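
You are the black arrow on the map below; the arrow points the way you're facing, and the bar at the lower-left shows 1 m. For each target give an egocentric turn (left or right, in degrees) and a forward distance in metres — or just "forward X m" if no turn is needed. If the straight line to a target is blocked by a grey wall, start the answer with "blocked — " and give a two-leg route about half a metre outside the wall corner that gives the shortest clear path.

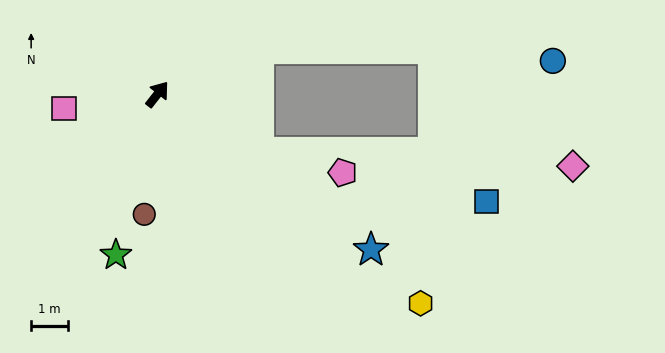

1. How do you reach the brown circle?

turn right 148°, forward 3.3 m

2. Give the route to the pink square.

turn left 137°, forward 2.6 m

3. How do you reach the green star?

turn right 156°, forward 4.6 m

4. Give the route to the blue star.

turn right 88°, forward 7.3 m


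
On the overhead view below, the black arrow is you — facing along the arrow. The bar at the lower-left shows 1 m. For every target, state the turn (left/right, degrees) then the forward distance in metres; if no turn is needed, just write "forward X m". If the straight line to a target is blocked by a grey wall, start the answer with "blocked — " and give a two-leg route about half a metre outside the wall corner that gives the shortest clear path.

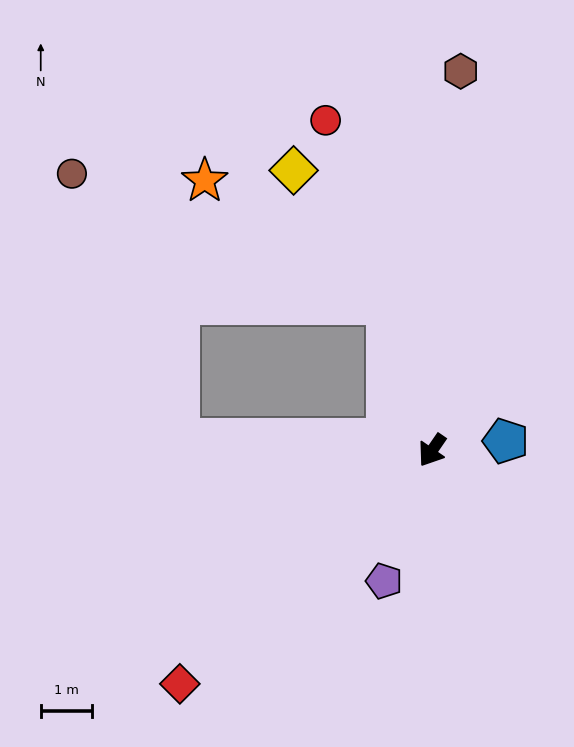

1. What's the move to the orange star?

blocked — turn right 129°, forward 3.0 m, then turn left 40°, forward 4.3 m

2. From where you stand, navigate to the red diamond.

turn right 13°, forward 6.8 m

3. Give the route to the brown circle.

blocked — turn right 129°, forward 3.0 m, then turn left 51°, forward 6.7 m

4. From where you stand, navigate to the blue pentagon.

turn left 132°, forward 1.5 m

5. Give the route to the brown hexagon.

turn right 150°, forward 7.5 m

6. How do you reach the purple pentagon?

turn left 14°, forward 2.7 m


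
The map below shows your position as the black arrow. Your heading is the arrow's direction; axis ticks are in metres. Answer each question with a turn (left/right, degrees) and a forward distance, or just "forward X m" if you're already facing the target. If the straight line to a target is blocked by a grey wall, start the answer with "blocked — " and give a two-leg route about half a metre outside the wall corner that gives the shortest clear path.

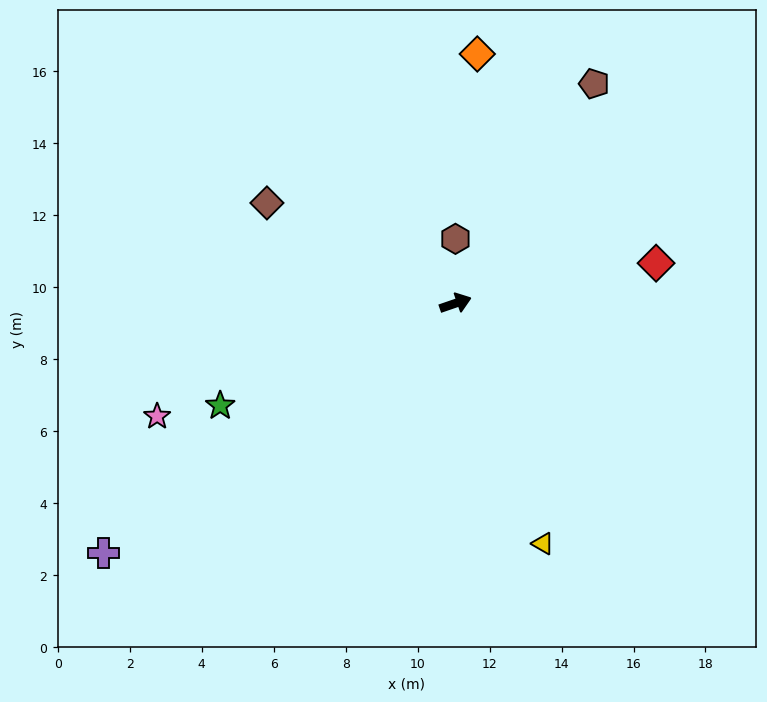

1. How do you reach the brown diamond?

turn left 133°, forward 5.9 m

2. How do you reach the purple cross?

turn right 164°, forward 12.0 m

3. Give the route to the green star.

turn right 175°, forward 7.1 m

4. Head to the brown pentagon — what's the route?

turn left 39°, forward 7.2 m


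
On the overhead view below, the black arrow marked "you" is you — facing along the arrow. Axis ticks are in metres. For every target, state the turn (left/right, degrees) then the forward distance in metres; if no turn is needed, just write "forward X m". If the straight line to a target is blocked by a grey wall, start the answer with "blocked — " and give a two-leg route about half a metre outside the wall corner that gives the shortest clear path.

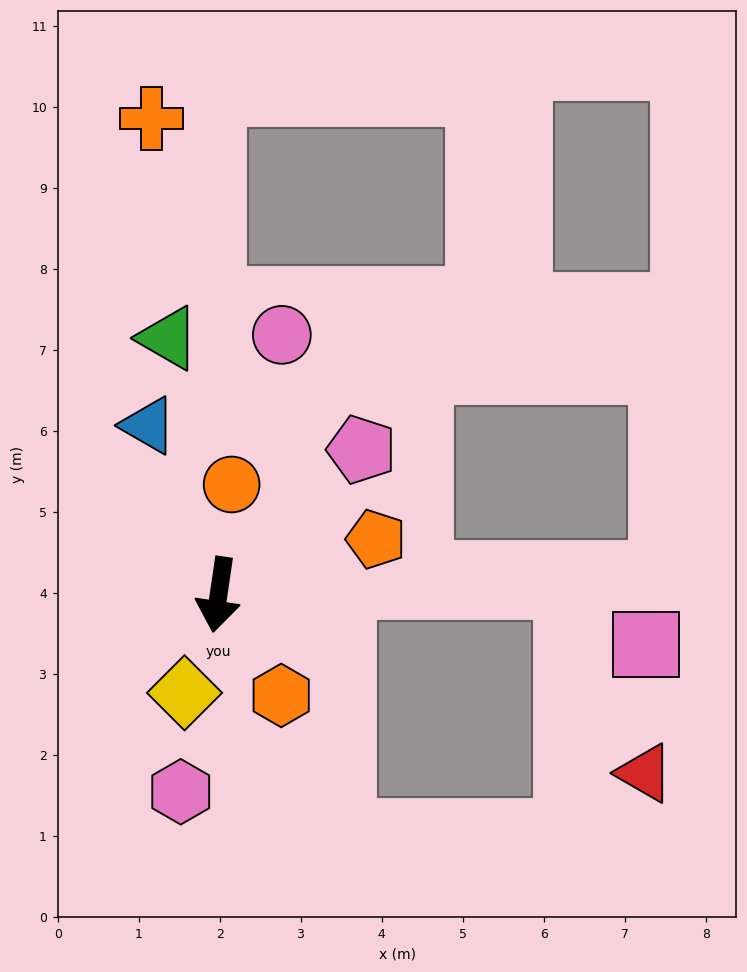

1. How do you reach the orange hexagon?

turn left 40°, forward 1.5 m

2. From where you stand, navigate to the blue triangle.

turn right 149°, forward 2.3 m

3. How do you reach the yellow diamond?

turn right 11°, forward 1.3 m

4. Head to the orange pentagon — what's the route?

turn left 118°, forward 2.1 m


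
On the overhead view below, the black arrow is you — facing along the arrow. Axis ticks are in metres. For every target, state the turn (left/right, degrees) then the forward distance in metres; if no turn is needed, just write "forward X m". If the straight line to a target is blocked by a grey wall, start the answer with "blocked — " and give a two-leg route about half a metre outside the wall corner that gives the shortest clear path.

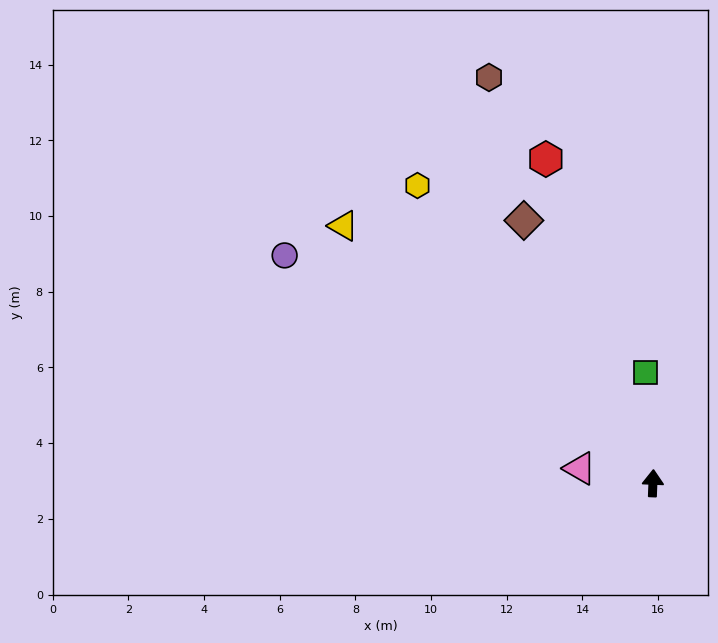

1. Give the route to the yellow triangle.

turn left 53°, forward 10.6 m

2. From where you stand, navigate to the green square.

turn left 6°, forward 2.9 m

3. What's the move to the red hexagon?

turn left 21°, forward 9.0 m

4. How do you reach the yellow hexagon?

turn left 41°, forward 10.0 m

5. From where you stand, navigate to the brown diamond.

turn left 28°, forward 7.7 m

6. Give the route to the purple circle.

turn left 61°, forward 11.4 m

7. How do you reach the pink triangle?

turn left 81°, forward 2.0 m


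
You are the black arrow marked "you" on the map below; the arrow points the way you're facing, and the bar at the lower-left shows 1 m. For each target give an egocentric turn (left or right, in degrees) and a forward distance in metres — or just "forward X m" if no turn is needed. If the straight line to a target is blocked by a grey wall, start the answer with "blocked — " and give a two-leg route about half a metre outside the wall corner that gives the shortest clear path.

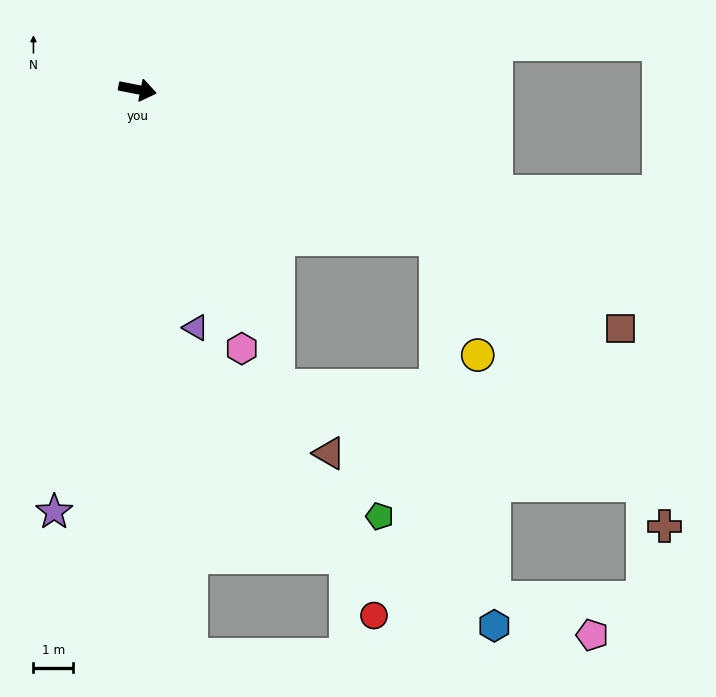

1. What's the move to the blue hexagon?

blocked — turn right 16°, forward 8.4 m, then turn right 54°, forward 9.8 m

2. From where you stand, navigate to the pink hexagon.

turn right 57°, forward 7.0 m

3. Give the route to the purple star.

turn right 90°, forward 10.8 m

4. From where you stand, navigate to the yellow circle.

blocked — turn right 16°, forward 8.4 m, then turn right 43°, forward 3.1 m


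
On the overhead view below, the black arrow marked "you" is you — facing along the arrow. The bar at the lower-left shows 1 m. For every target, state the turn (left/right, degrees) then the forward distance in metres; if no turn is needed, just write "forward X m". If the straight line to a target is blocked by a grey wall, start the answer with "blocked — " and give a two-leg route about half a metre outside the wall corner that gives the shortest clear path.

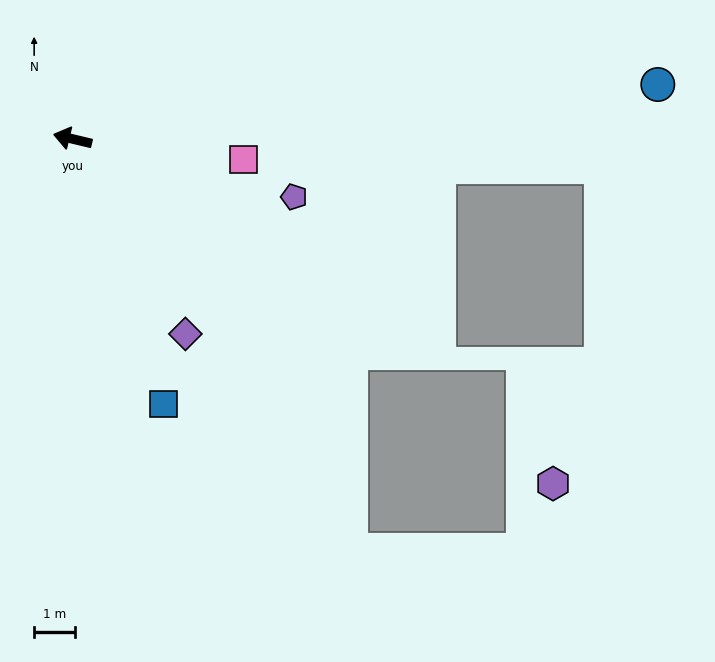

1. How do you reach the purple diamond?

turn left 133°, forward 5.5 m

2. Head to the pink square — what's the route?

turn right 173°, forward 4.2 m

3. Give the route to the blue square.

turn left 122°, forward 6.9 m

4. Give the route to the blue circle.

turn right 161°, forward 14.4 m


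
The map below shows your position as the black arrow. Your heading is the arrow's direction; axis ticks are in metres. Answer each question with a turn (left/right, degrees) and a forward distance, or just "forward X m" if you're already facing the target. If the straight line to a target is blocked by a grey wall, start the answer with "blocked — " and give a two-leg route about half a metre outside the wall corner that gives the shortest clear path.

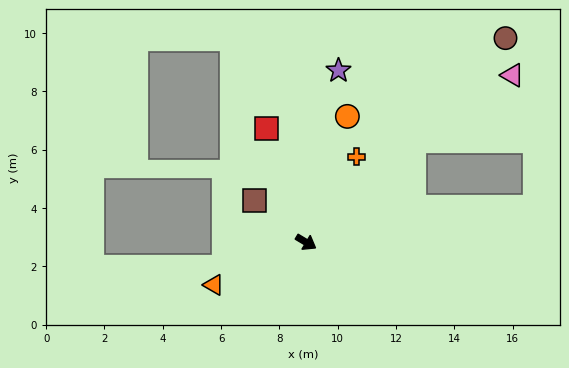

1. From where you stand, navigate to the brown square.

turn left 172°, forward 2.3 m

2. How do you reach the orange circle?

turn left 103°, forward 4.5 m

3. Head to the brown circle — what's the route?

turn left 77°, forward 9.8 m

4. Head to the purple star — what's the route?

turn left 110°, forward 6.0 m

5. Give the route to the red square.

turn left 140°, forward 4.1 m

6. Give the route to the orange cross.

turn left 90°, forward 3.4 m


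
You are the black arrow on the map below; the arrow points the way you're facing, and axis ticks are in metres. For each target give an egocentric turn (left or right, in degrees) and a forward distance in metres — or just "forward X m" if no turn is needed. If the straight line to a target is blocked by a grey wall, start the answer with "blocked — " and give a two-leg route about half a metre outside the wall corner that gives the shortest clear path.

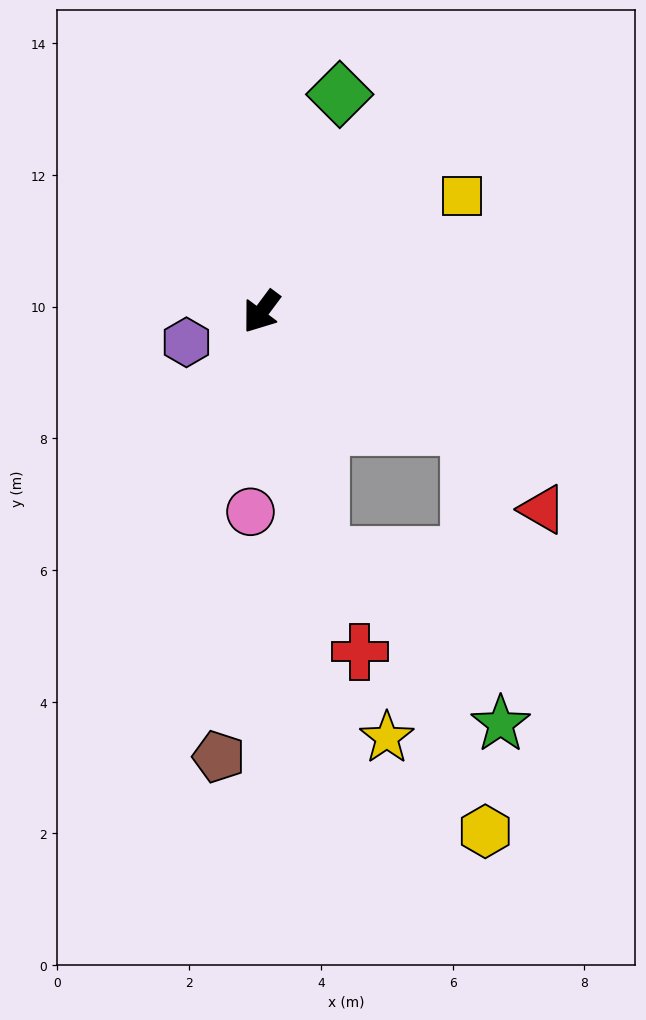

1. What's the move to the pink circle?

turn left 34°, forward 3.0 m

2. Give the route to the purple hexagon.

turn right 31°, forward 1.2 m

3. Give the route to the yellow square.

turn left 157°, forward 3.5 m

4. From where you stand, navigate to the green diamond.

turn right 163°, forward 3.5 m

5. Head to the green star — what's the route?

blocked — turn left 50°, forward 3.8 m, then turn left 33°, forward 3.7 m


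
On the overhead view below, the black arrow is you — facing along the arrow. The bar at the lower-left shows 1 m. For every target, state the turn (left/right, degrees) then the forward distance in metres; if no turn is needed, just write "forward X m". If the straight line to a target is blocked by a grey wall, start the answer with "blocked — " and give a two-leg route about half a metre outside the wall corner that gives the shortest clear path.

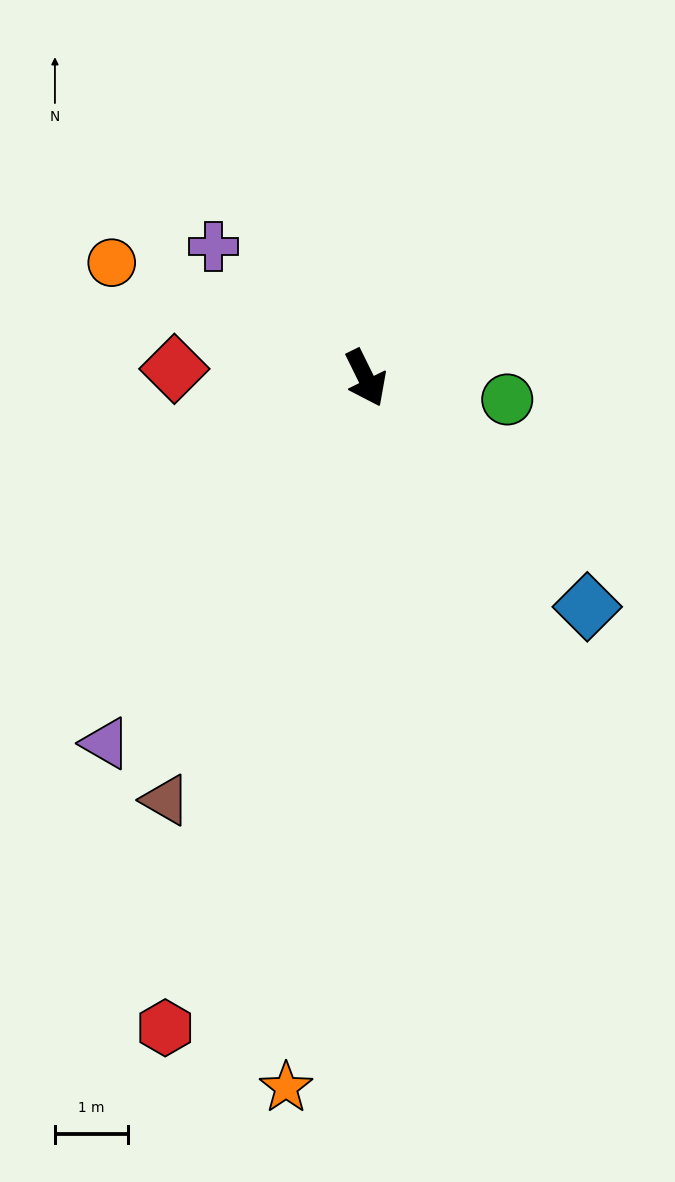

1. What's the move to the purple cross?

turn right 157°, forward 2.7 m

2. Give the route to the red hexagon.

turn right 43°, forward 9.3 m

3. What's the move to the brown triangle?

turn right 52°, forward 6.4 m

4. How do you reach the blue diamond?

turn left 18°, forward 4.3 m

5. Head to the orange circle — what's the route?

turn right 141°, forward 3.8 m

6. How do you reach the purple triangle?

turn right 62°, forward 6.1 m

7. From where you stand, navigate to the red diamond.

turn right 119°, forward 2.6 m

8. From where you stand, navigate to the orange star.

turn right 33°, forward 9.7 m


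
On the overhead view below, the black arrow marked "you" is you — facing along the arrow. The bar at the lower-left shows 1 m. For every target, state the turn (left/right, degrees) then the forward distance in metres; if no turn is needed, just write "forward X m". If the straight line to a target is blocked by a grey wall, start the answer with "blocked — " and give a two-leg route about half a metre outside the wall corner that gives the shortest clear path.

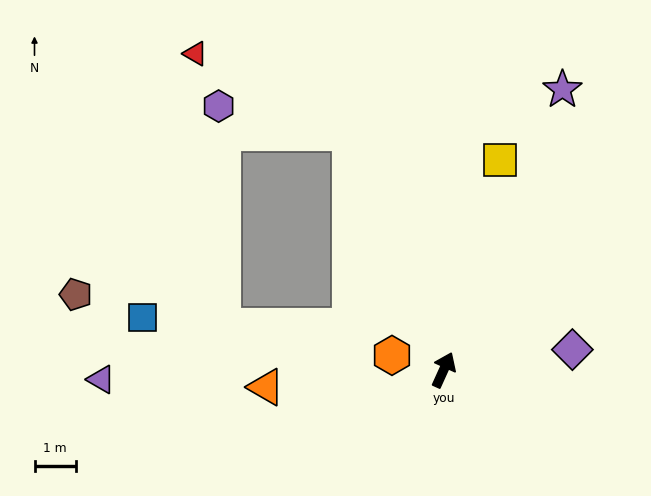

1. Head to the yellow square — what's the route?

turn left 9°, forward 5.3 m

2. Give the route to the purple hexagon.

blocked — turn left 46°, forward 6.2 m, then turn left 57°, forward 3.3 m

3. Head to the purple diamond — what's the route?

turn right 57°, forward 3.2 m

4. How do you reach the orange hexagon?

turn left 99°, forward 1.3 m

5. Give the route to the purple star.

forward 7.4 m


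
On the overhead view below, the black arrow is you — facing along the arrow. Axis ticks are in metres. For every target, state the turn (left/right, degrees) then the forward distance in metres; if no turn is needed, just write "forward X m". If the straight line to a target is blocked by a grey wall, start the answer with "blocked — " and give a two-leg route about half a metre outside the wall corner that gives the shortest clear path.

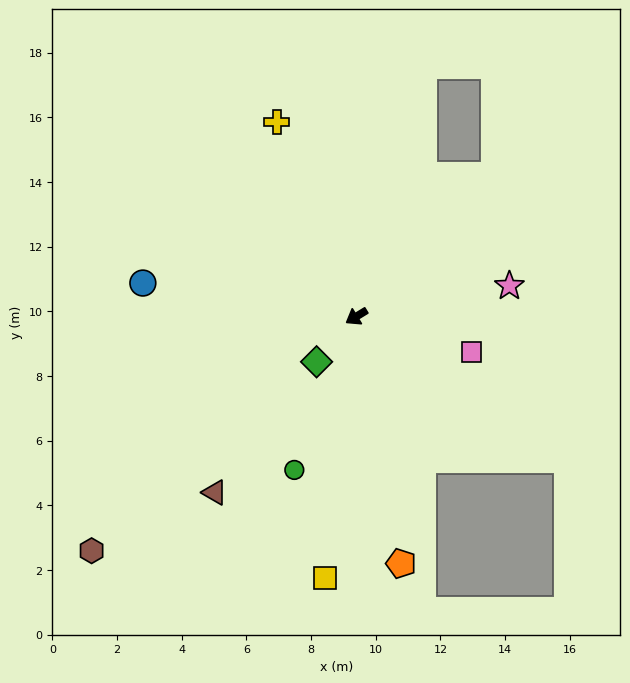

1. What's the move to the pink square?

turn left 131°, forward 3.7 m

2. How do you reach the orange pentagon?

turn left 69°, forward 7.8 m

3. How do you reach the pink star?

turn left 160°, forward 4.8 m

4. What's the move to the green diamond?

turn left 17°, forward 1.9 m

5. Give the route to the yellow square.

turn left 52°, forward 8.1 m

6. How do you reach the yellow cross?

turn right 99°, forward 6.5 m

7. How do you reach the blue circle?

turn right 40°, forward 6.7 m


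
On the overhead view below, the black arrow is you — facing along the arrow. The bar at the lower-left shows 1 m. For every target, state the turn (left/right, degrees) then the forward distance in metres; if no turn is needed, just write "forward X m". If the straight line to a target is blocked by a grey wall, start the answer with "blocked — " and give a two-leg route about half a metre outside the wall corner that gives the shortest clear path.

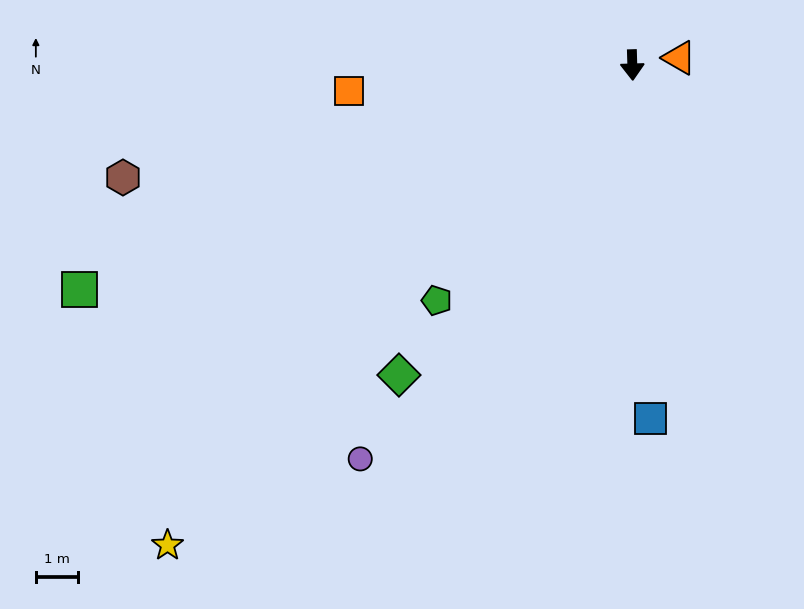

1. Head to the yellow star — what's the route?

turn right 46°, forward 16.0 m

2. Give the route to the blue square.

forward 8.4 m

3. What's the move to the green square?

turn right 70°, forward 14.3 m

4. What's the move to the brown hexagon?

turn right 79°, forward 12.5 m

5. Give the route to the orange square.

turn right 86°, forward 6.8 m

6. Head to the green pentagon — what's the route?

turn right 41°, forward 7.3 m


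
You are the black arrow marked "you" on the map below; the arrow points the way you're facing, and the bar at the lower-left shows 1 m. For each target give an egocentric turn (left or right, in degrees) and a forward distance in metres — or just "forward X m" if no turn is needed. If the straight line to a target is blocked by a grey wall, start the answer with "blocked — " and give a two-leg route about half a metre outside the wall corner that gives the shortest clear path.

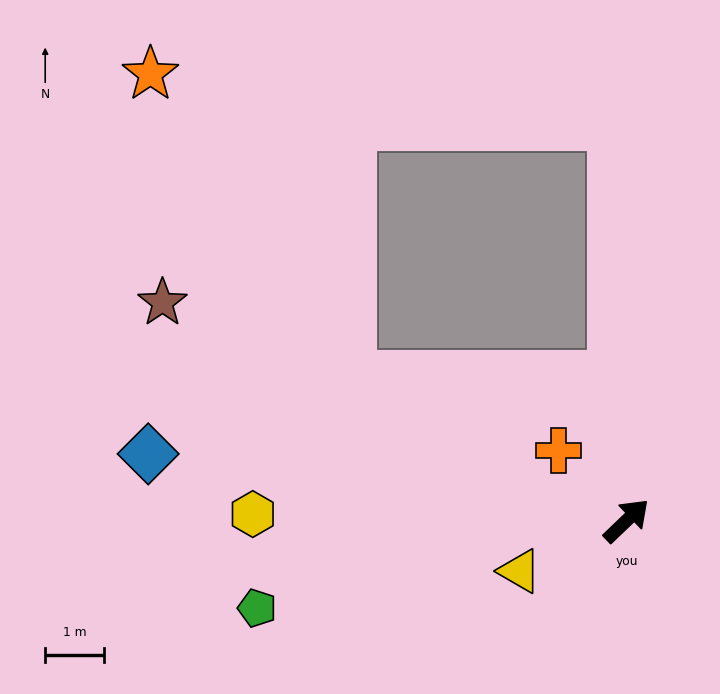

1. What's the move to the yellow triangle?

turn left 162°, forward 2.0 m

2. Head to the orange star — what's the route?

blocked — turn left 48°, forward 6.7 m, then turn left 82°, forward 7.9 m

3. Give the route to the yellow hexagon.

turn left 135°, forward 6.3 m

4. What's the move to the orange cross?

turn left 90°, forward 1.7 m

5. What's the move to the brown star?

turn left 111°, forward 8.7 m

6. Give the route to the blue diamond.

turn left 128°, forward 8.2 m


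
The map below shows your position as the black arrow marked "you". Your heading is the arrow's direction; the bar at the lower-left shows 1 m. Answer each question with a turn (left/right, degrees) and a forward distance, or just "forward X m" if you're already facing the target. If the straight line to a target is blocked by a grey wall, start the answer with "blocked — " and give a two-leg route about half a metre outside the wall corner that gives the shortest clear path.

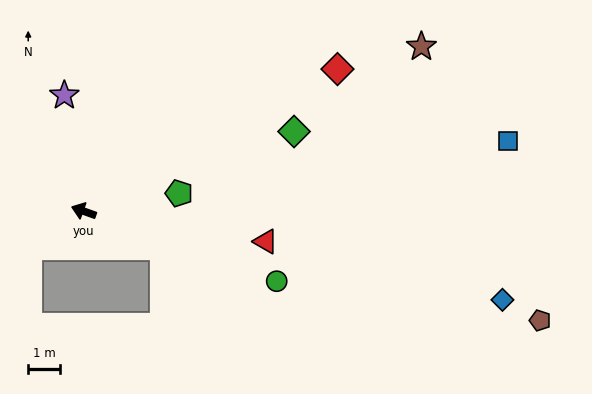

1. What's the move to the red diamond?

turn right 131°, forward 9.3 m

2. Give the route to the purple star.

turn right 61°, forward 3.7 m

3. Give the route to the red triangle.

turn right 170°, forward 5.9 m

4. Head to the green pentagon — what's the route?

turn right 150°, forward 3.1 m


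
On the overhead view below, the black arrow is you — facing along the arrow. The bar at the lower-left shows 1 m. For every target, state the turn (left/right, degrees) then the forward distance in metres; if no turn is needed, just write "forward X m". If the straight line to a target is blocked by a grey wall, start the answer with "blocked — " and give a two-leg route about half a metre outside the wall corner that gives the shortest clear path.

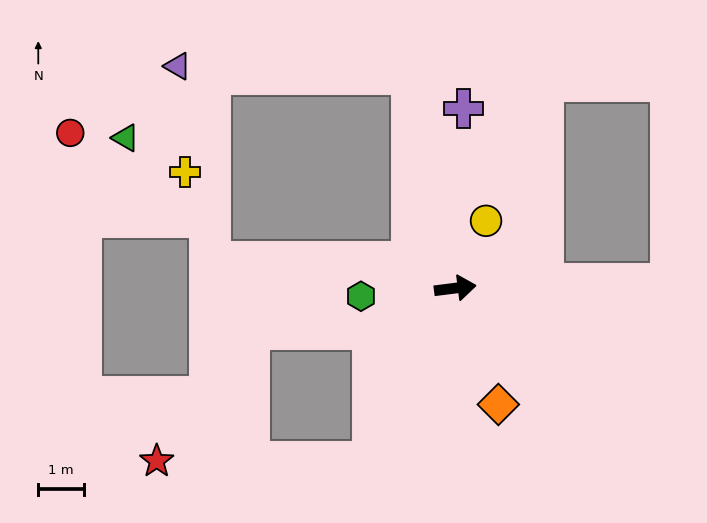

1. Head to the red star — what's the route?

blocked — turn right 123°, forward 4.2 m, then turn right 64°, forward 4.7 m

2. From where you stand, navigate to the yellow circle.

turn left 58°, forward 1.6 m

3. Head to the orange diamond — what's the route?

turn right 77°, forward 2.7 m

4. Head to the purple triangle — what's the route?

blocked — turn left 95°, forward 4.7 m, then turn left 76°, forward 5.1 m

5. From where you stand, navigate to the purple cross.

turn left 80°, forward 3.9 m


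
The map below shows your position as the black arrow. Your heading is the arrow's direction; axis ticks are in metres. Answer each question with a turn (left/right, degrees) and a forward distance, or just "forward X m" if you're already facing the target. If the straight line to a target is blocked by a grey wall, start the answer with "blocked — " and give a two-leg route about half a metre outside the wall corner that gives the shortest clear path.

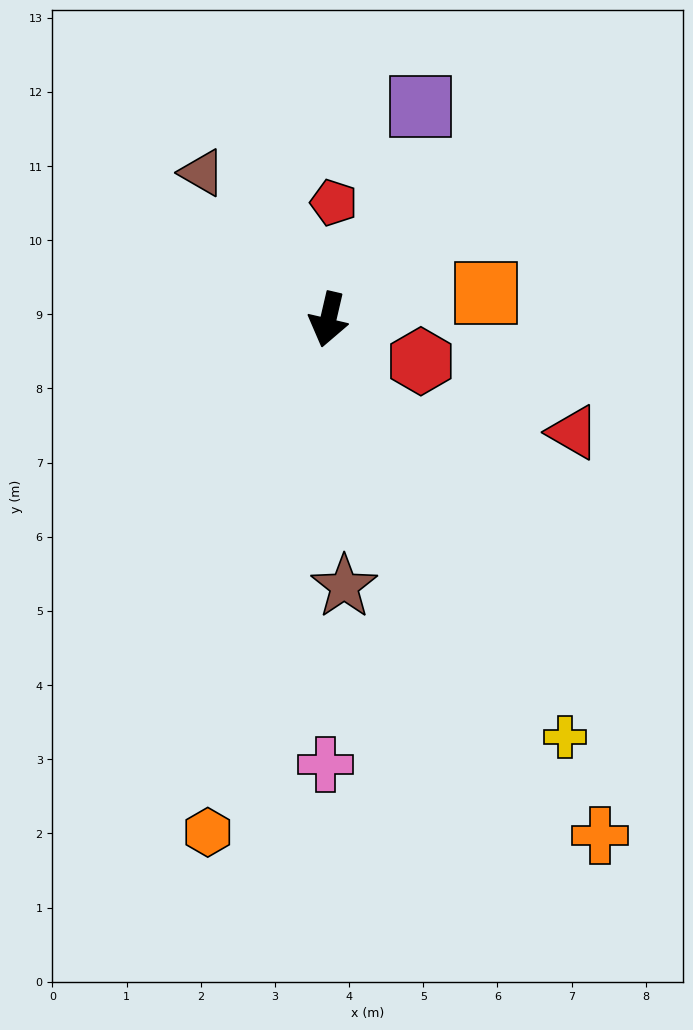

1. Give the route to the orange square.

turn left 113°, forward 2.2 m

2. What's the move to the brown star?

turn left 16°, forward 3.6 m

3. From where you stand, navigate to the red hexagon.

turn left 79°, forward 1.4 m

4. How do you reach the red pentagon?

turn right 170°, forward 1.6 m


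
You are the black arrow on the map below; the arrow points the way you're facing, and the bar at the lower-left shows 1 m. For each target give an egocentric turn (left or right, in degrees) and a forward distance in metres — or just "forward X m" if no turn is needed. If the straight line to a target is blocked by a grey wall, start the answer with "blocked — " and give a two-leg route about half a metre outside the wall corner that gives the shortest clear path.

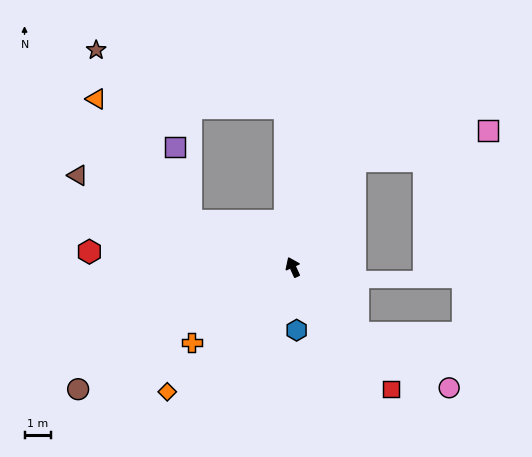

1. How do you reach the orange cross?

turn left 102°, forward 4.8 m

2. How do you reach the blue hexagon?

turn left 159°, forward 2.4 m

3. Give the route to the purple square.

blocked — turn left 41°, forward 4.3 m, then turn right 53°, forward 2.9 m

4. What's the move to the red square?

turn right 166°, forward 6.0 m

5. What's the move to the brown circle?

turn left 95°, forward 9.4 m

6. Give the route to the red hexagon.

turn left 61°, forward 7.8 m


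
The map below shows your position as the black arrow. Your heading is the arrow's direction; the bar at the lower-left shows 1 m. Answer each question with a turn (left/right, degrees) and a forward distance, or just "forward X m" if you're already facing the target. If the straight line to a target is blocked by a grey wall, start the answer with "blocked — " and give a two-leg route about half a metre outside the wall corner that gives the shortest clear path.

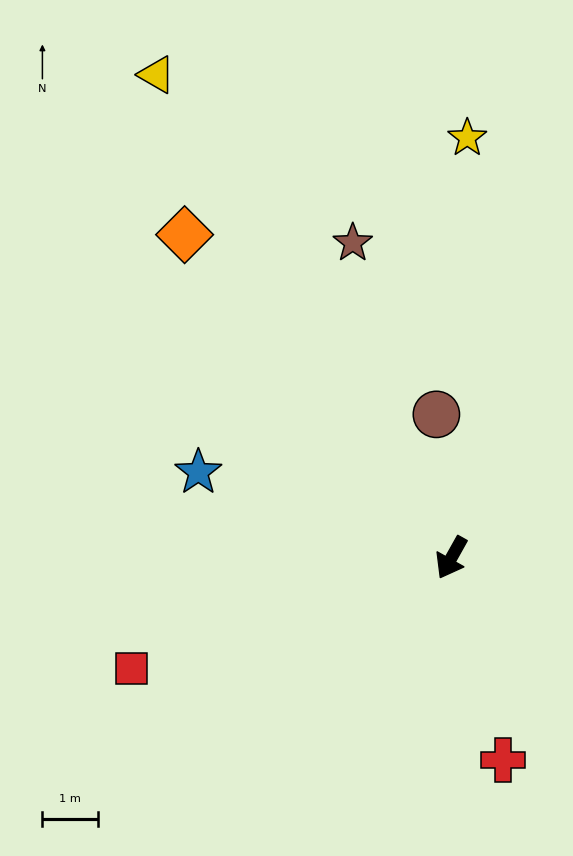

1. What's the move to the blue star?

turn right 79°, forward 4.8 m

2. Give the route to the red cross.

turn left 44°, forward 3.8 m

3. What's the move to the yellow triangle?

turn right 119°, forward 10.2 m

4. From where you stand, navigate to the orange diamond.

turn right 111°, forward 7.5 m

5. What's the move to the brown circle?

turn right 145°, forward 2.6 m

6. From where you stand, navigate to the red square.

turn right 42°, forward 6.1 m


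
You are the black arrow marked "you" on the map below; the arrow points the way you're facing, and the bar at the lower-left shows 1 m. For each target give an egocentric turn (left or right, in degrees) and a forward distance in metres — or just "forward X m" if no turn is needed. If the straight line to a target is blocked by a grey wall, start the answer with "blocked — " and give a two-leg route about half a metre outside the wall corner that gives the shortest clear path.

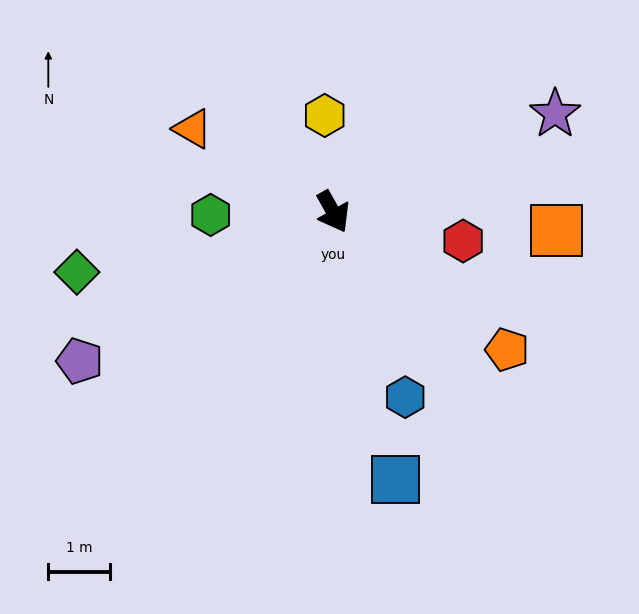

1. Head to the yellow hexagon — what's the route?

turn left 156°, forward 1.6 m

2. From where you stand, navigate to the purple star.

turn left 85°, forward 3.9 m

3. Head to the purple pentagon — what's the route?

turn right 89°, forward 4.7 m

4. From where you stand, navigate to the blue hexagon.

turn right 8°, forward 3.2 m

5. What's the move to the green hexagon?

turn right 118°, forward 2.0 m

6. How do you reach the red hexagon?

turn left 48°, forward 2.1 m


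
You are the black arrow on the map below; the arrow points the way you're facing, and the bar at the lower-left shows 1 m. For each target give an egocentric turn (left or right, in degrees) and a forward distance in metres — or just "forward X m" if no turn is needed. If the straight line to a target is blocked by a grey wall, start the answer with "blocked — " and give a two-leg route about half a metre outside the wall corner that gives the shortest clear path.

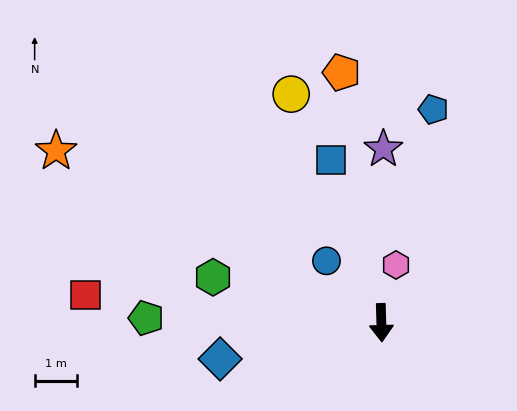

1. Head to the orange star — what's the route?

turn right 119°, forward 8.6 m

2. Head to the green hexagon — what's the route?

turn right 107°, forward 4.1 m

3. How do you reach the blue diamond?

turn right 79°, forward 3.9 m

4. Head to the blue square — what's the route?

turn right 165°, forward 4.0 m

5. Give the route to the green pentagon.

turn right 93°, forward 5.5 m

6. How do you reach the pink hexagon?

turn left 164°, forward 1.4 m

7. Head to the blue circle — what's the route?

turn right 140°, forward 1.9 m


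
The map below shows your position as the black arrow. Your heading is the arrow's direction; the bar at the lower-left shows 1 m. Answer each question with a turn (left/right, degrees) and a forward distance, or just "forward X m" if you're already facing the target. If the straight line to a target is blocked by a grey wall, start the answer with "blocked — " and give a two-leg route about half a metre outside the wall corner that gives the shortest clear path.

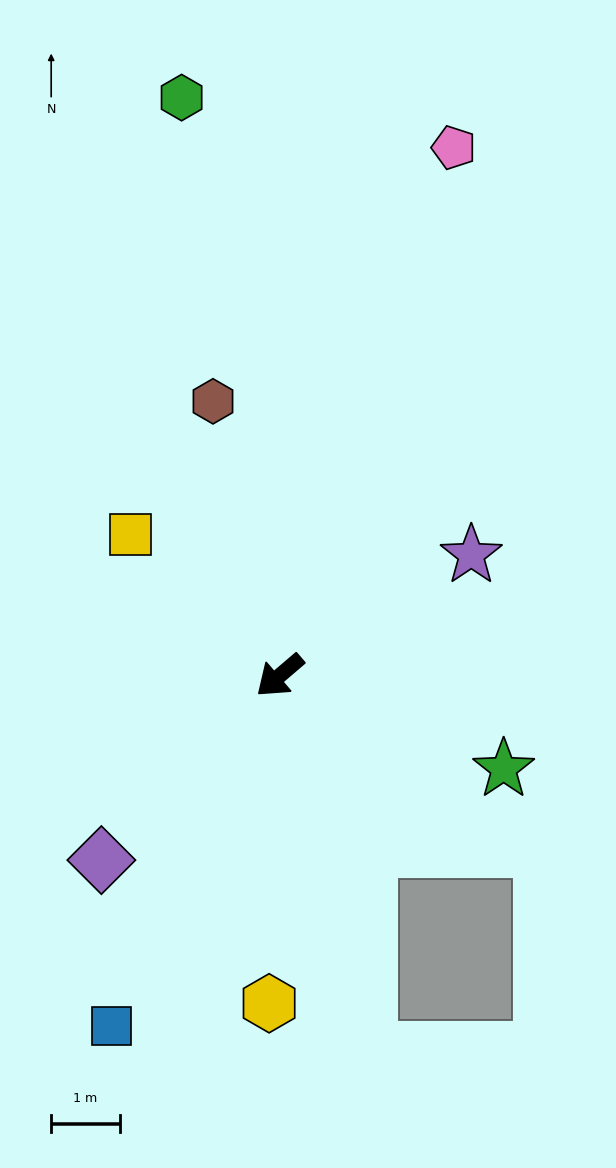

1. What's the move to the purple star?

turn left 172°, forward 3.3 m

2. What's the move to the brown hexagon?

turn right 117°, forward 4.1 m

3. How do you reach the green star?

turn left 117°, forward 3.5 m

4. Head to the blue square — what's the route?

turn left 24°, forward 5.7 m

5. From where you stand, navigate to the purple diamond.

turn left 5°, forward 3.7 m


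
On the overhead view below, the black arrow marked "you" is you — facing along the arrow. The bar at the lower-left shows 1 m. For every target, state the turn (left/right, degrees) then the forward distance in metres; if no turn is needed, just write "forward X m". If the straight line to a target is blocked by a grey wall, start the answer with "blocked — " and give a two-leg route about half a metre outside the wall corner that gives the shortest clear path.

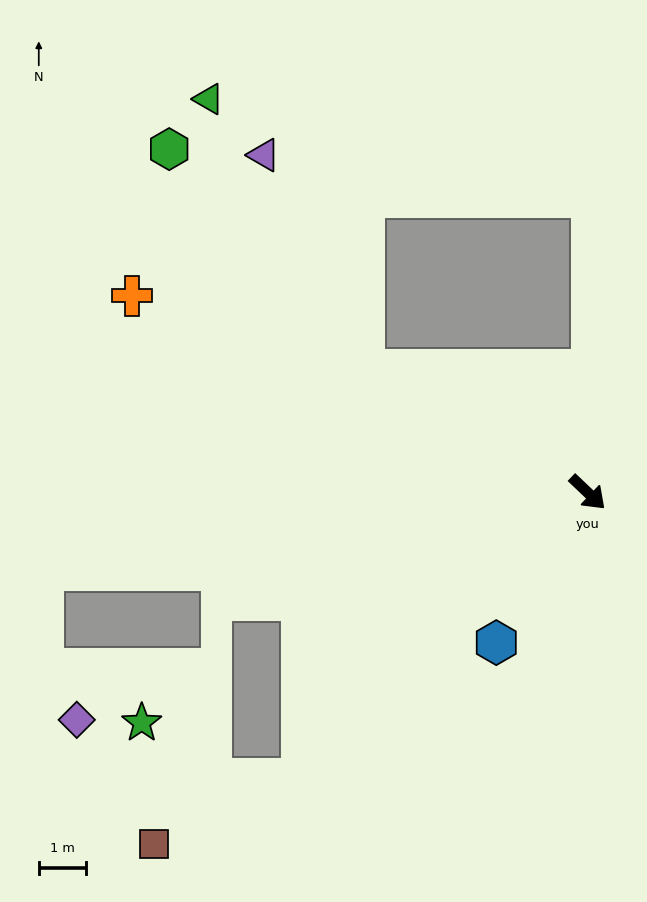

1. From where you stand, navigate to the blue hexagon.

turn right 78°, forward 3.7 m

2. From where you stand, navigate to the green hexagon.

blocked — turn right 165°, forward 5.4 m, then turn right 20°, forward 6.2 m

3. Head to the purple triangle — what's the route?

blocked — turn right 165°, forward 5.4 m, then turn right 36°, forward 5.0 m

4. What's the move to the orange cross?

turn right 160°, forward 10.5 m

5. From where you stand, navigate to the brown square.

blocked — turn right 91°, forward 8.5 m, then turn right 22°, forward 3.4 m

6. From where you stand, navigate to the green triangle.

blocked — turn left 133°, forward 6.2 m, then turn left 76°, forward 8.3 m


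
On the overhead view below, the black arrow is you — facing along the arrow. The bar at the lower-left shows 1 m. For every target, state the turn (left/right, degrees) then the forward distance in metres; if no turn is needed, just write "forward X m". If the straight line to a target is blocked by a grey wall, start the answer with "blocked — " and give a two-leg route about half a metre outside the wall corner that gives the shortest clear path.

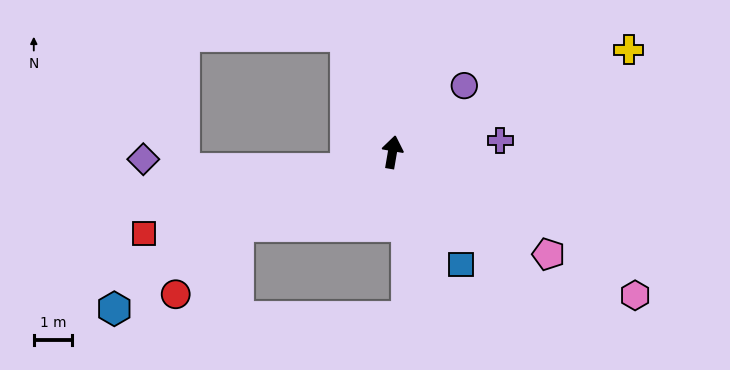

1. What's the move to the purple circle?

turn right 37°, forward 2.6 m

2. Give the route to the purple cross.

turn right 74°, forward 2.9 m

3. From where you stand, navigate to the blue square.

turn right 139°, forward 3.5 m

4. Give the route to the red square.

turn left 118°, forward 6.9 m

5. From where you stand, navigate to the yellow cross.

turn right 57°, forward 6.8 m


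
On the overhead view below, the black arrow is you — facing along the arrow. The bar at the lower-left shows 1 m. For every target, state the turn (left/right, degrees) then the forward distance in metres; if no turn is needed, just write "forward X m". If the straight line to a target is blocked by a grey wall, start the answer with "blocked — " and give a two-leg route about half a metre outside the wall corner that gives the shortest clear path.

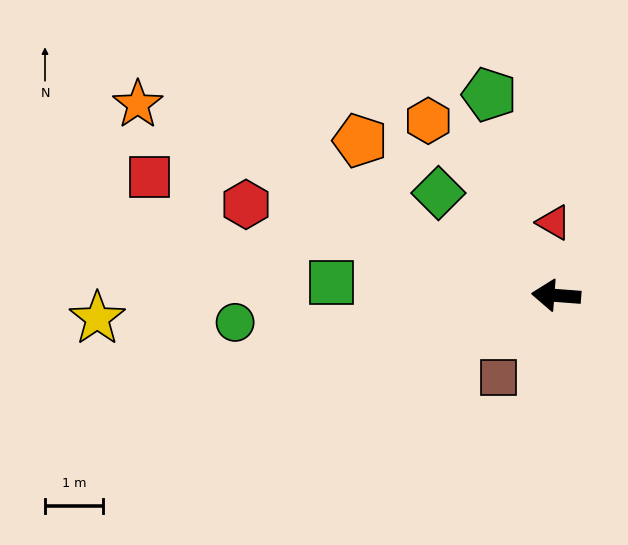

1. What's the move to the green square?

forward 3.9 m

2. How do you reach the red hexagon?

turn right 12°, forward 5.6 m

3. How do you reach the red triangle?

turn right 84°, forward 1.3 m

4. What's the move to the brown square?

turn left 59°, forward 1.7 m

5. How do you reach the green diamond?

turn right 37°, forward 2.7 m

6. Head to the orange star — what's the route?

turn right 20°, forward 7.9 m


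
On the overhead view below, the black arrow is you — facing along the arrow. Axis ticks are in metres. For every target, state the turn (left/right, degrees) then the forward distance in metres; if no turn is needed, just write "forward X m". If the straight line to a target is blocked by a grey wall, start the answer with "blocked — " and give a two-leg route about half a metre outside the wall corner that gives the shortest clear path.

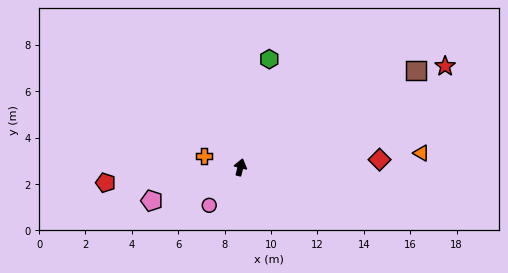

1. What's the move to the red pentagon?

turn left 111°, forward 5.9 m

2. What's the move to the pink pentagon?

turn left 125°, forward 4.1 m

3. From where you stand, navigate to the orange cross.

turn left 87°, forward 1.6 m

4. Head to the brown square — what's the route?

turn right 47°, forward 8.6 m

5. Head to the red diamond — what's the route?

turn right 73°, forward 6.0 m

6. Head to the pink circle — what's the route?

turn left 155°, forward 2.1 m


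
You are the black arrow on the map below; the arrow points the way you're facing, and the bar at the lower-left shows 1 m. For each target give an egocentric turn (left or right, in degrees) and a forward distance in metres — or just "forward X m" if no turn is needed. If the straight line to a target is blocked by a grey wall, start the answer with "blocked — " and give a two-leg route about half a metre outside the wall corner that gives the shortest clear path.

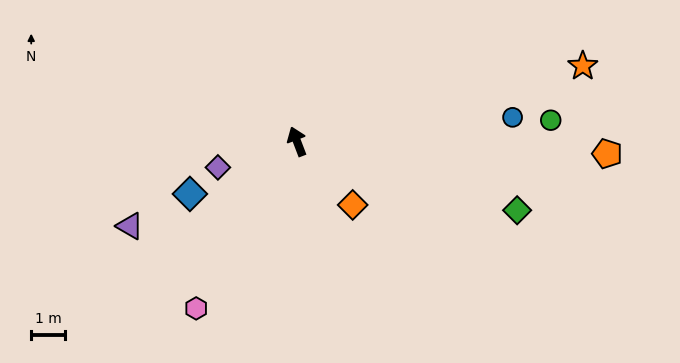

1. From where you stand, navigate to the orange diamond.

turn right 160°, forward 2.5 m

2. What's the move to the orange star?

turn right 96°, forward 8.8 m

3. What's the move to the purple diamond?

turn left 87°, forward 2.5 m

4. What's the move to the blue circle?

turn right 105°, forward 6.5 m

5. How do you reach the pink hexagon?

turn left 128°, forward 5.8 m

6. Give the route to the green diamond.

turn right 128°, forward 6.9 m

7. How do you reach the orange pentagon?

turn right 113°, forward 9.2 m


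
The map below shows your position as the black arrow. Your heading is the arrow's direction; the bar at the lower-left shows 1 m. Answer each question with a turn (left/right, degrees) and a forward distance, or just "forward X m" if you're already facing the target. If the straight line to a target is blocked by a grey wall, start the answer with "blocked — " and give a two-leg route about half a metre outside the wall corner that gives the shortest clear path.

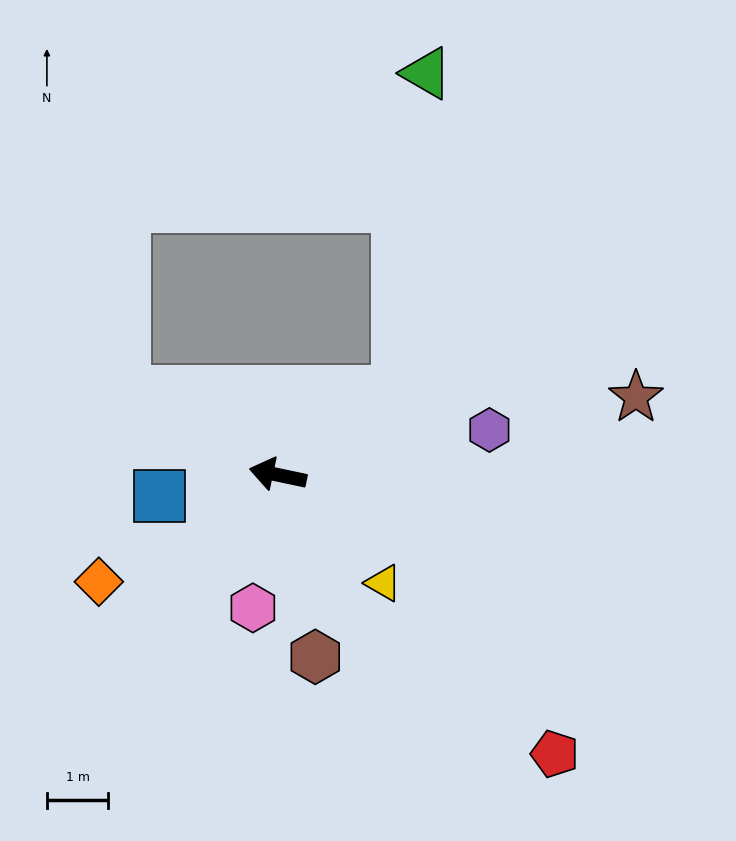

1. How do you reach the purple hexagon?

turn right 156°, forward 3.5 m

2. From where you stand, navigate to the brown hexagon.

turn left 114°, forward 3.0 m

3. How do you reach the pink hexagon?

turn left 91°, forward 2.2 m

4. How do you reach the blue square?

turn left 22°, forward 2.0 m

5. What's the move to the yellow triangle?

turn left 146°, forward 2.5 m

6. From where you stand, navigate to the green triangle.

blocked — turn right 133°, forward 2.4 m, then turn left 50°, forward 5.2 m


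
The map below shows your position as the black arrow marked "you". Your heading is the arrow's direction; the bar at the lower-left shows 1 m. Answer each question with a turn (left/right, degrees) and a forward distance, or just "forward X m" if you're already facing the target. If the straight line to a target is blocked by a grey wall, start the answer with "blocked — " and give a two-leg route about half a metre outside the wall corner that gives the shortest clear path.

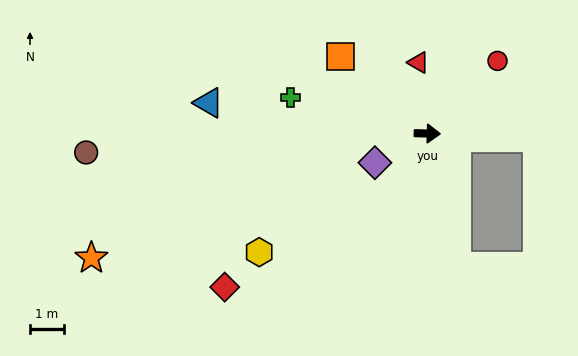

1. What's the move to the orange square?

turn left 140°, forward 3.4 m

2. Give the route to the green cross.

turn left 167°, forward 4.1 m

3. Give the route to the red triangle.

turn left 99°, forward 2.1 m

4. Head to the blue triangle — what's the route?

turn left 173°, forward 6.5 m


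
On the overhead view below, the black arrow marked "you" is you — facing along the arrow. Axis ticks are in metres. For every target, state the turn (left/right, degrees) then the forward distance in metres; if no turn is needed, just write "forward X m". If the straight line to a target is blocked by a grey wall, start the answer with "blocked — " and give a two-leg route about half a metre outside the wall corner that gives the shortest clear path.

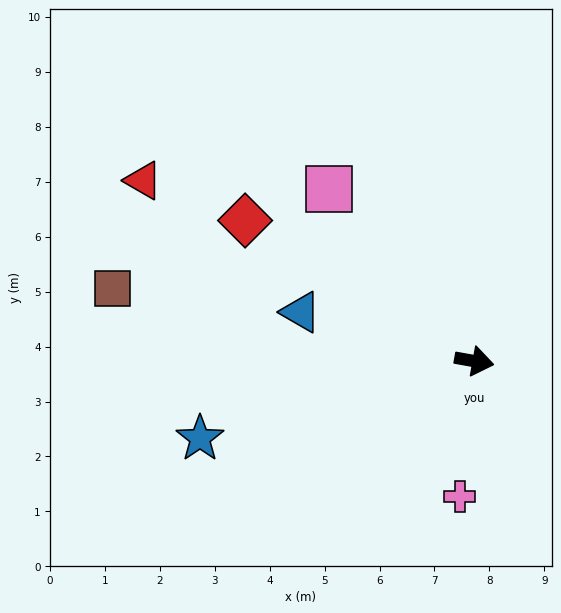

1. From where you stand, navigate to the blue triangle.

turn left 174°, forward 3.3 m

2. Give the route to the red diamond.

turn left 159°, forward 4.9 m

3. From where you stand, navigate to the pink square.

turn left 140°, forward 4.1 m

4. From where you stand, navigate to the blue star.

turn right 154°, forward 5.2 m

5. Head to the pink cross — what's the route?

turn right 86°, forward 2.5 m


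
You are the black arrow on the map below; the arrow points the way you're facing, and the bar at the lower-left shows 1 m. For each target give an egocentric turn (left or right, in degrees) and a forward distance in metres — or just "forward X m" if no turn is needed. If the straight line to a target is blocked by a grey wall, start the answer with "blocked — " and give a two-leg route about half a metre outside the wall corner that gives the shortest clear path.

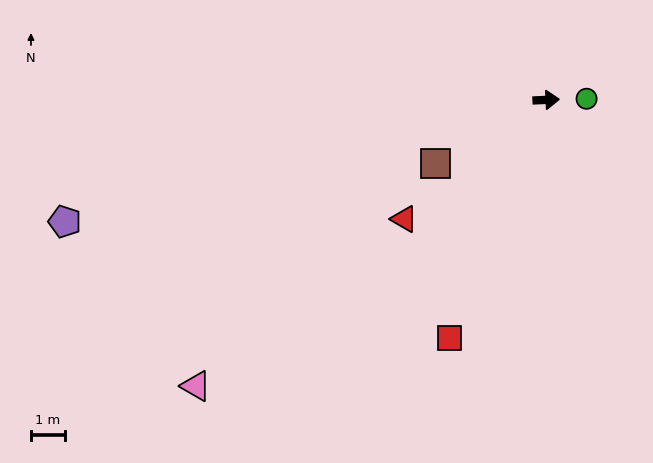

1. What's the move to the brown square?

turn right 153°, forward 3.7 m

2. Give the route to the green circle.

forward 1.2 m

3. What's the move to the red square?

turn right 115°, forward 7.5 m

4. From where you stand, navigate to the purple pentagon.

turn right 168°, forward 14.5 m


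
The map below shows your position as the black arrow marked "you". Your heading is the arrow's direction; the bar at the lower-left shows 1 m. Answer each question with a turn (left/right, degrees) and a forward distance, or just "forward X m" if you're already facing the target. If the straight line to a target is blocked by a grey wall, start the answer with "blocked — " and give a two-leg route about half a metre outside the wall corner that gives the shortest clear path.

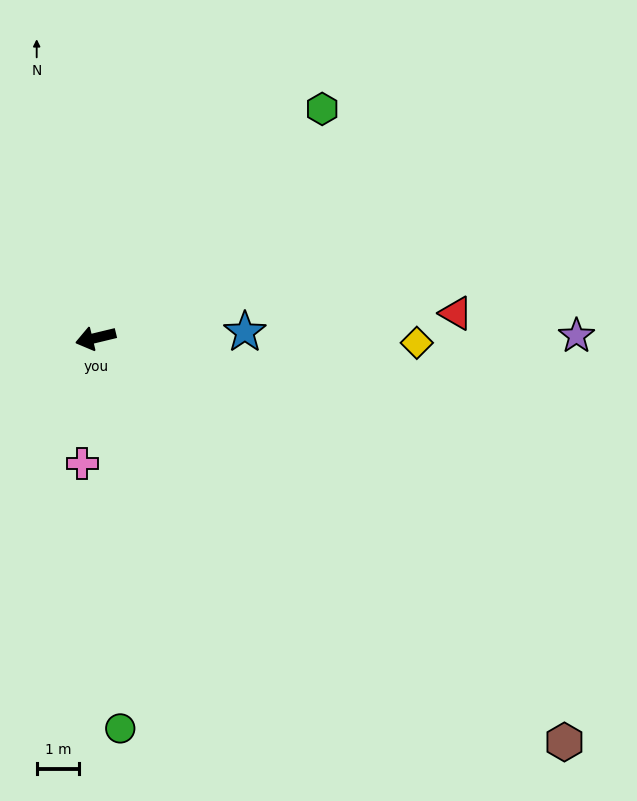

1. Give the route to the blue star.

turn left 169°, forward 3.5 m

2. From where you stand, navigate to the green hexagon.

turn right 148°, forward 7.5 m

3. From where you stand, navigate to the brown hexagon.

turn left 126°, forward 14.5 m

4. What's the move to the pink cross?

turn left 70°, forward 3.0 m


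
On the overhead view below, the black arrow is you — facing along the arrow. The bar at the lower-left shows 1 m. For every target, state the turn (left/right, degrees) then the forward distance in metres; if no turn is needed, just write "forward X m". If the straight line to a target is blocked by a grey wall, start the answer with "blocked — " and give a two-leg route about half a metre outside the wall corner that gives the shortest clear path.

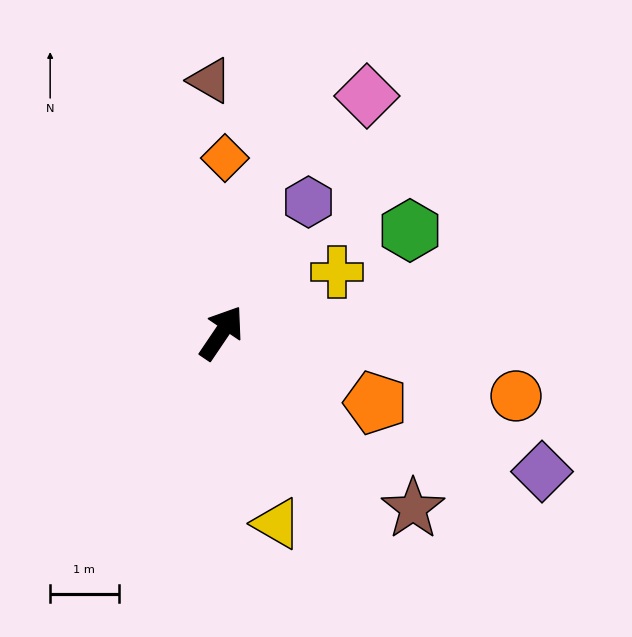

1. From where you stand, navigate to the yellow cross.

turn right 28°, forward 1.9 m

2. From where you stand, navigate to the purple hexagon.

forward 2.3 m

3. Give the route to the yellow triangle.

turn right 130°, forward 2.9 m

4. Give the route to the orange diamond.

turn left 33°, forward 2.6 m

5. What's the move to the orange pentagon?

turn right 80°, forward 2.5 m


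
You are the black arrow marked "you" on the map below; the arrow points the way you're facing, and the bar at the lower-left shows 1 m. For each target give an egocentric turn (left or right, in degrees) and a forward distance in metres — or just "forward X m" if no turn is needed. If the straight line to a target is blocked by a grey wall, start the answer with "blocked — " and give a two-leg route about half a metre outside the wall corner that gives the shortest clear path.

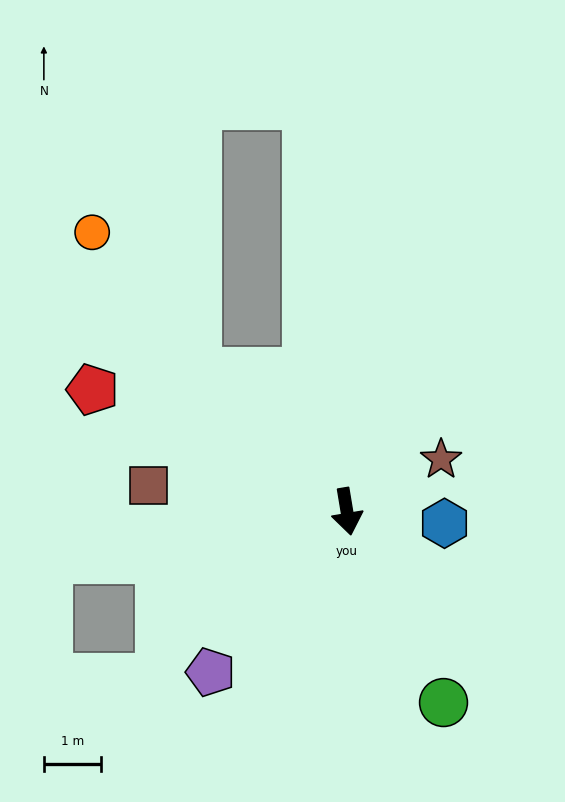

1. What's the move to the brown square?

turn right 107°, forward 3.5 m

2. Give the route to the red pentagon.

turn right 125°, forward 4.9 m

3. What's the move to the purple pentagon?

turn right 50°, forward 3.7 m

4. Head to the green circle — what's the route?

turn left 17°, forward 3.7 m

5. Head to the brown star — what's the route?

turn left 110°, forward 1.9 m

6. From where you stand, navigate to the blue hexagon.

turn left 74°, forward 1.7 m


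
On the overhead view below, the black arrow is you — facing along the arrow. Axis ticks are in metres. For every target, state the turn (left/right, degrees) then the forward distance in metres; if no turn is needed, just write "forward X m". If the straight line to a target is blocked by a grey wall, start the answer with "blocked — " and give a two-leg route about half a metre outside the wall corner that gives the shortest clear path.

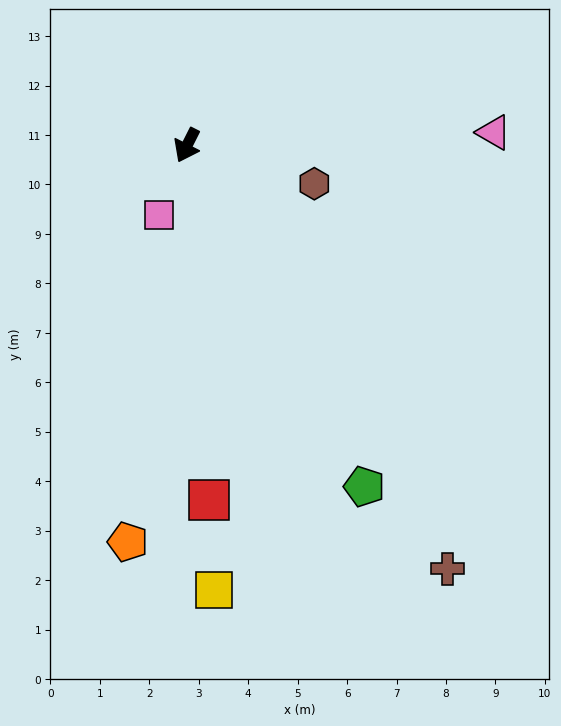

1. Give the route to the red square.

turn left 30°, forward 7.2 m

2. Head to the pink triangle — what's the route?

turn left 119°, forward 6.2 m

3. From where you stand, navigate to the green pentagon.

turn left 54°, forward 7.8 m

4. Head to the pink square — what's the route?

turn left 5°, forward 1.5 m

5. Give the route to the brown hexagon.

turn left 100°, forward 2.7 m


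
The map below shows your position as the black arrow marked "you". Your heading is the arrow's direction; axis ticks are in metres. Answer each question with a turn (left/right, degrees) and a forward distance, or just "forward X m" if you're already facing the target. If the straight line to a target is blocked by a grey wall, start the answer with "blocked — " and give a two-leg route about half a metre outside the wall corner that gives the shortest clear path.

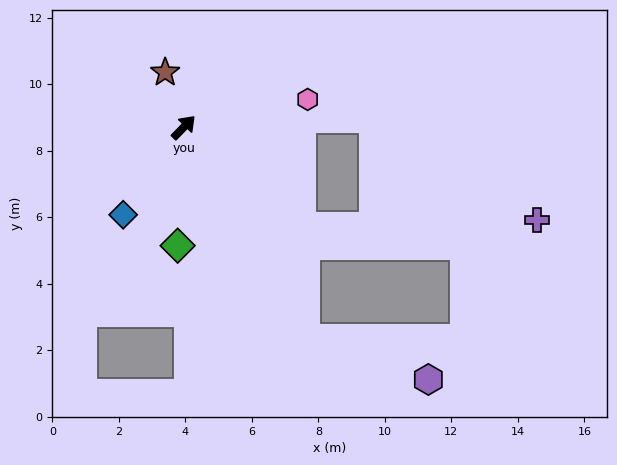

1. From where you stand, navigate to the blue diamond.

turn right 170°, forward 3.2 m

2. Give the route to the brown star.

turn left 63°, forward 1.7 m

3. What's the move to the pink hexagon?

turn right 33°, forward 3.8 m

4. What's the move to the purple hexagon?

blocked — turn right 106°, forward 7.3 m, then turn left 42°, forward 3.9 m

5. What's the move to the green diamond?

turn right 139°, forward 3.6 m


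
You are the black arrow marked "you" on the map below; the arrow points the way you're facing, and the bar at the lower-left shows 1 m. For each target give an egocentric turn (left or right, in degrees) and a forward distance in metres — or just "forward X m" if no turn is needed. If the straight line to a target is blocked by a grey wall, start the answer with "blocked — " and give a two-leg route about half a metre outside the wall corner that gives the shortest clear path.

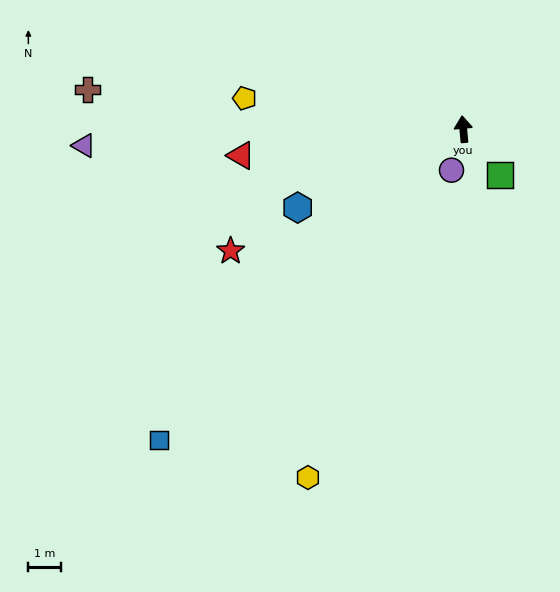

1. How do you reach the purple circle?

turn left 159°, forward 1.3 m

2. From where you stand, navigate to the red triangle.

turn left 92°, forward 6.9 m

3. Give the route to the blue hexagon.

turn left 110°, forward 5.7 m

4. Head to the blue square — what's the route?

turn left 130°, forward 13.4 m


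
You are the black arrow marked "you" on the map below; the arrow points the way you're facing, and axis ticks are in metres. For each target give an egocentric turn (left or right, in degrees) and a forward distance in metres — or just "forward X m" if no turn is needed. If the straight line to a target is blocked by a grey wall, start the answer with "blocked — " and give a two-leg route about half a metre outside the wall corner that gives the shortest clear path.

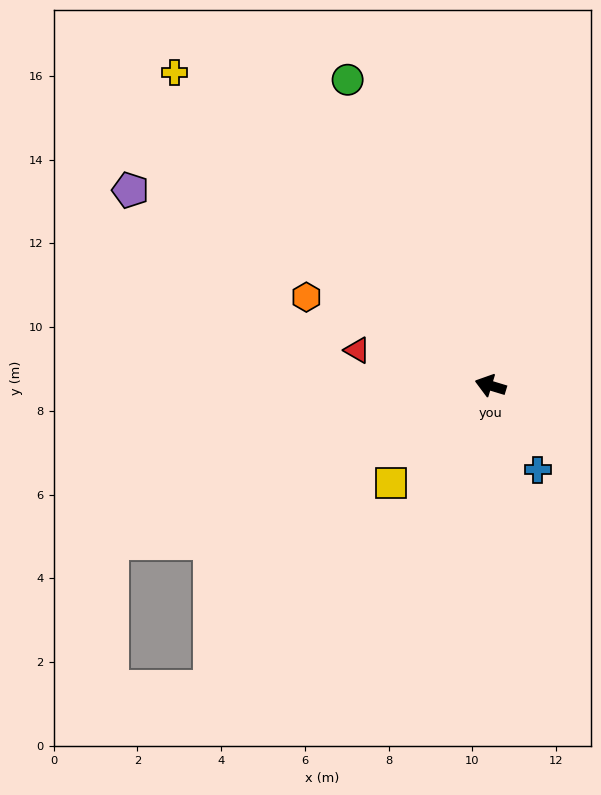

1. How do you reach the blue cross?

turn left 136°, forward 2.3 m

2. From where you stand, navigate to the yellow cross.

turn right 28°, forward 10.6 m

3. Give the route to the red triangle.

turn left 2°, forward 3.3 m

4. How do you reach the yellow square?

turn left 61°, forward 3.3 m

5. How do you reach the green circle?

turn right 48°, forward 8.1 m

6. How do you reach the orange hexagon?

turn right 9°, forward 4.9 m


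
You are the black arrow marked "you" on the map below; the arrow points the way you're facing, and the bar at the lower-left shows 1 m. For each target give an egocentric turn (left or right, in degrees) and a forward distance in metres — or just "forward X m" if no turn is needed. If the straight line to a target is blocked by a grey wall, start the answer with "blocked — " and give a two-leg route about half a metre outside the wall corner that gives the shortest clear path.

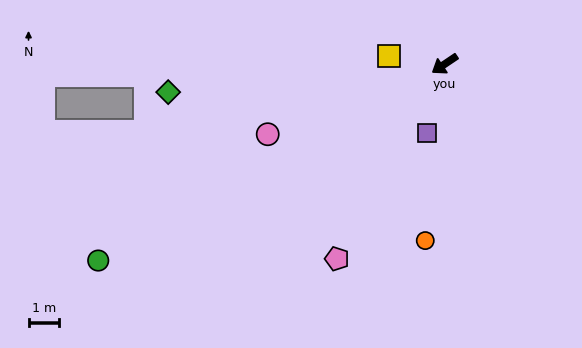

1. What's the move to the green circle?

turn right 4°, forward 13.0 m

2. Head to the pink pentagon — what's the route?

turn left 27°, forward 7.2 m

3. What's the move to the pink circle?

turn right 12°, forward 6.2 m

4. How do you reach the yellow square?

turn right 42°, forward 1.8 m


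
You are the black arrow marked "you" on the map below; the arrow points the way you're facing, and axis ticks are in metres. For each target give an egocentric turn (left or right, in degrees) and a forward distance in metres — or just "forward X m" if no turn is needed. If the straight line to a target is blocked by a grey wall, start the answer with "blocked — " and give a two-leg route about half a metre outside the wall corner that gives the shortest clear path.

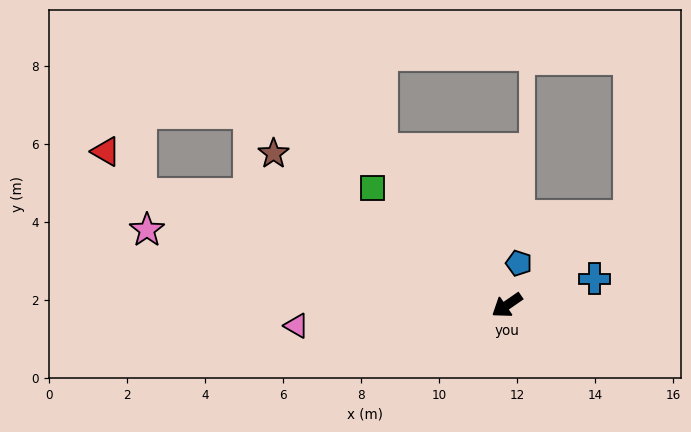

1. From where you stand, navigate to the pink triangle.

turn right 29°, forward 5.4 m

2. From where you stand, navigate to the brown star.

turn right 68°, forward 7.1 m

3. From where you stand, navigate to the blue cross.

turn left 162°, forward 2.4 m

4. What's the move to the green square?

turn right 76°, forward 4.6 m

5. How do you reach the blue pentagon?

turn right 140°, forward 1.1 m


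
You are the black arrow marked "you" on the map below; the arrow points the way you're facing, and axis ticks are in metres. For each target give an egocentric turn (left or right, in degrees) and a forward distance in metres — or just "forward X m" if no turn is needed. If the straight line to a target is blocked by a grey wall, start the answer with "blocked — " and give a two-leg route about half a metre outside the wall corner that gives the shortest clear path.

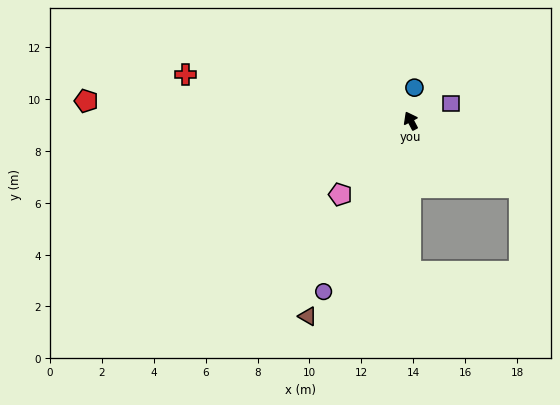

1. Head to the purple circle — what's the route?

turn left 125°, forward 7.4 m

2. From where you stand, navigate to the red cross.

turn left 51°, forward 8.8 m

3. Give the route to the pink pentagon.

turn left 109°, forward 3.9 m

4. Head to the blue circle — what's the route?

turn right 34°, forward 1.3 m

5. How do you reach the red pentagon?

turn left 59°, forward 12.5 m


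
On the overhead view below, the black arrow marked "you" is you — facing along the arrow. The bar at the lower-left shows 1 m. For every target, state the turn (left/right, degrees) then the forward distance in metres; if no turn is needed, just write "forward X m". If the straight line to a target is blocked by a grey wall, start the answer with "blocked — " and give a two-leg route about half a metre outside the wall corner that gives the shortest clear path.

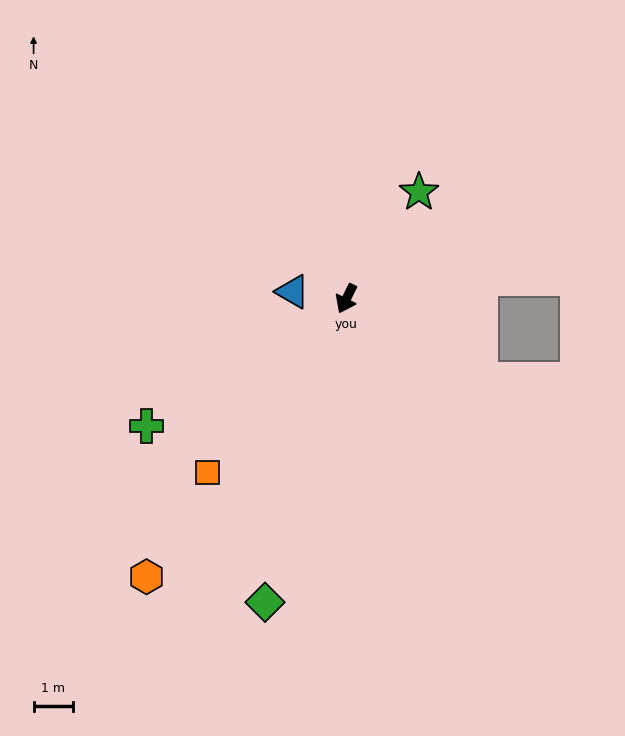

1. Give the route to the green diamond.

turn left 11°, forward 8.0 m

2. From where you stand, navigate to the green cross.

turn right 31°, forward 6.0 m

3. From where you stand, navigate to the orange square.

turn right 12°, forward 5.7 m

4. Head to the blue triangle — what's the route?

turn right 71°, forward 1.4 m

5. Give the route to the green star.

turn left 172°, forward 3.3 m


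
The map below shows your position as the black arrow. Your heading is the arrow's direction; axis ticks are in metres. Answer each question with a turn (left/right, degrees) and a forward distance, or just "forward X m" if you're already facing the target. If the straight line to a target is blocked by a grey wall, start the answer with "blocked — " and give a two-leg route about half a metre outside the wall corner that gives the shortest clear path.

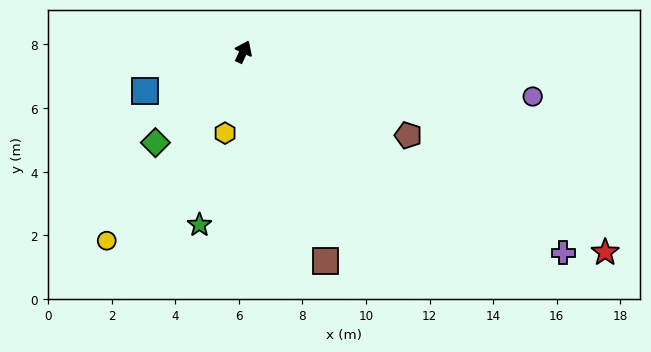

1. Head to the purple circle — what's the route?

turn right 74°, forward 9.2 m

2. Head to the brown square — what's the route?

turn right 133°, forward 7.1 m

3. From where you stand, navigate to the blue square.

turn left 137°, forward 3.3 m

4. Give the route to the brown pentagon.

turn right 92°, forward 5.8 m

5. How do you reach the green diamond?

turn left 161°, forward 4.0 m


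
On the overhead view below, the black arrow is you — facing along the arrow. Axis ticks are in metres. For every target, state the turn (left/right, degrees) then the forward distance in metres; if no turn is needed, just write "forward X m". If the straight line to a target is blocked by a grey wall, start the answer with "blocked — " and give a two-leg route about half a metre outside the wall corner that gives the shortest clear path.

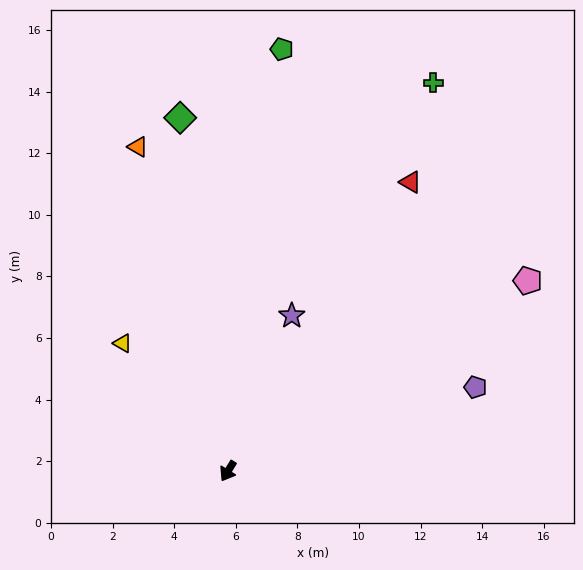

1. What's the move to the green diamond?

turn right 141°, forward 11.6 m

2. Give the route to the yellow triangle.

turn right 109°, forward 5.4 m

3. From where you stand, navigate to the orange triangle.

turn right 133°, forward 10.9 m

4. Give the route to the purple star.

turn right 171°, forward 5.5 m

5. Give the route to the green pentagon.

turn right 156°, forward 13.8 m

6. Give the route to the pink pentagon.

turn left 154°, forward 11.5 m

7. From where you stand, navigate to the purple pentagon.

turn left 140°, forward 8.5 m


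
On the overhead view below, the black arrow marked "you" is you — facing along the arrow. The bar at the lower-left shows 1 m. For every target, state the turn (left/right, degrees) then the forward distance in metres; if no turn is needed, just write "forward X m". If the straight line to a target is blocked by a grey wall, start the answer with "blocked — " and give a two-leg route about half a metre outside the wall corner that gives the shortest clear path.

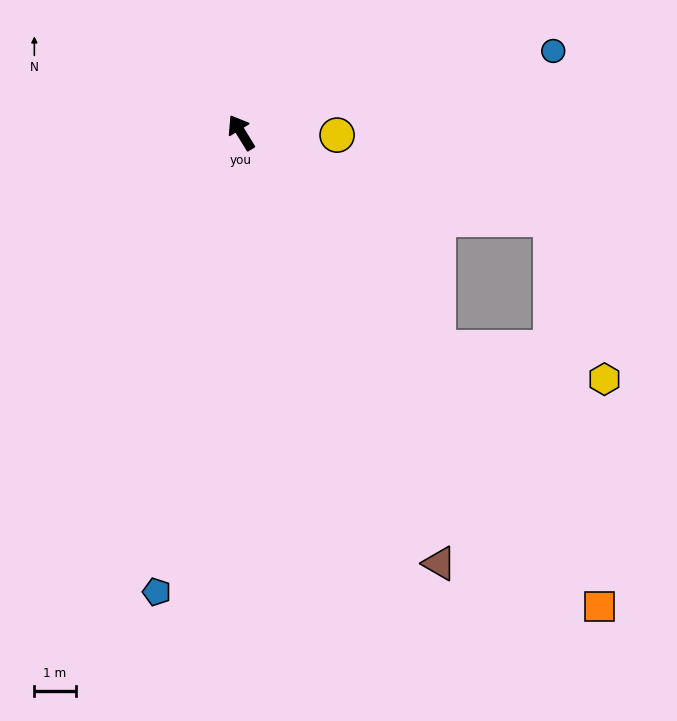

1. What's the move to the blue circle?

turn right 107°, forward 7.8 m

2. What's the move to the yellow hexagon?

blocked — turn right 169°, forward 7.1 m, then turn left 37°, forward 4.1 m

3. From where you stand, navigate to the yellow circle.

turn right 123°, forward 2.3 m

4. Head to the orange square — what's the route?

turn right 175°, forward 14.4 m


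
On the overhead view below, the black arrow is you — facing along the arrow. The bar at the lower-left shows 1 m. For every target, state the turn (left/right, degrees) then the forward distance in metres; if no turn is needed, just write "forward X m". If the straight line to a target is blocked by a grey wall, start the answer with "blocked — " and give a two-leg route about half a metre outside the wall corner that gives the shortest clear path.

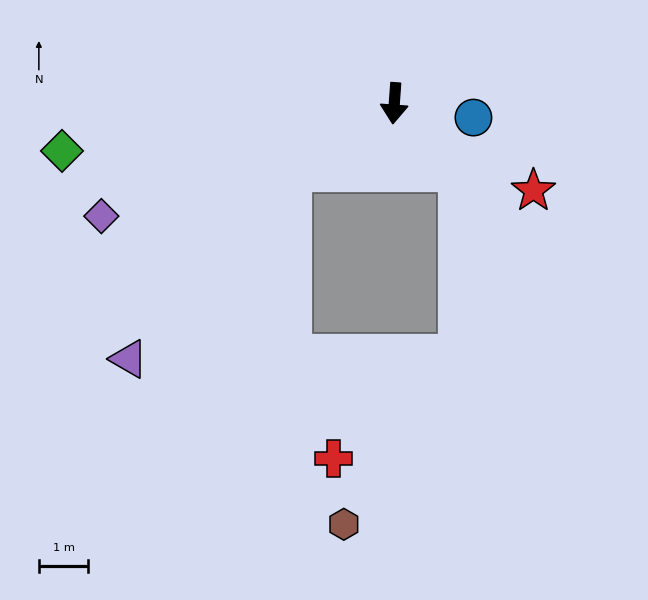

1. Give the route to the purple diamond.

turn right 65°, forward 6.3 m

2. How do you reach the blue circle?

turn left 84°, forward 1.6 m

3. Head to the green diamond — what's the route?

turn right 78°, forward 6.8 m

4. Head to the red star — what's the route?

turn left 62°, forward 3.3 m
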